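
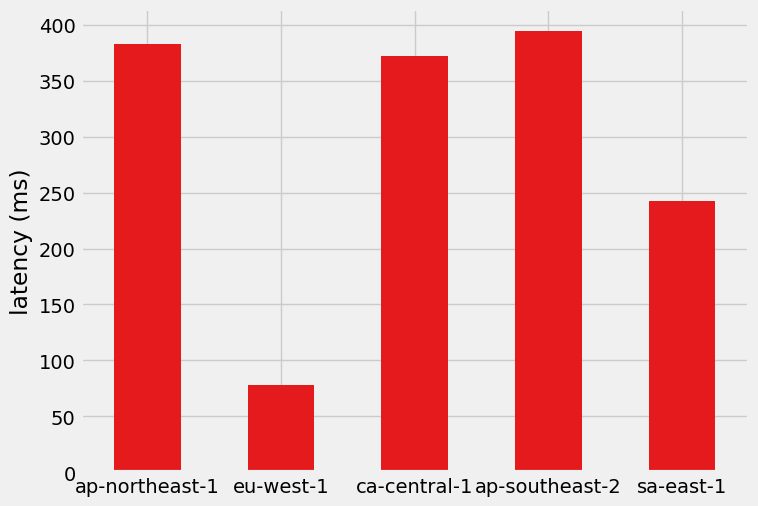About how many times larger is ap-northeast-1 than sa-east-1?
ap-northeast-1 ≈ 400, sa-east-1 ≈ 250; 400/250 ≈ 1.6.

≈ 1.6×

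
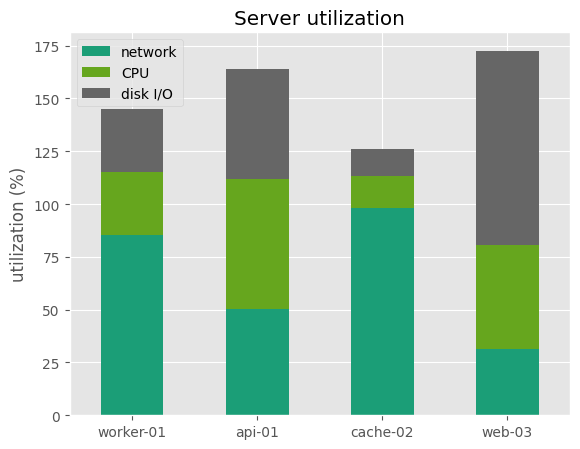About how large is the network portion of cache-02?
≈ 100

network top ≈ 100, bottom ≈ 0; segment ≈ 100.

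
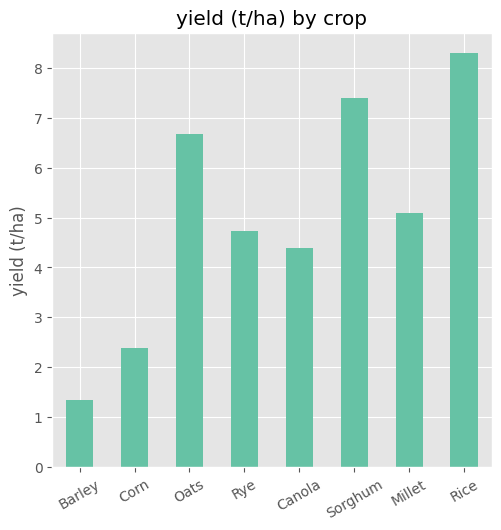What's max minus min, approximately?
≈ 7

Max Rice ≈ 8, min Barley ≈ 1; range ≈ 7.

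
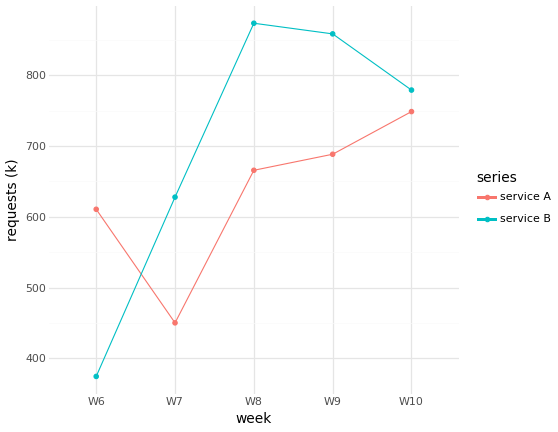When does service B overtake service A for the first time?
W6: service B ≈ 350 vs service A ≈ 600 (not yet); W7: service B ≈ 650 vs service A ≈ 450 (first crossover).

W7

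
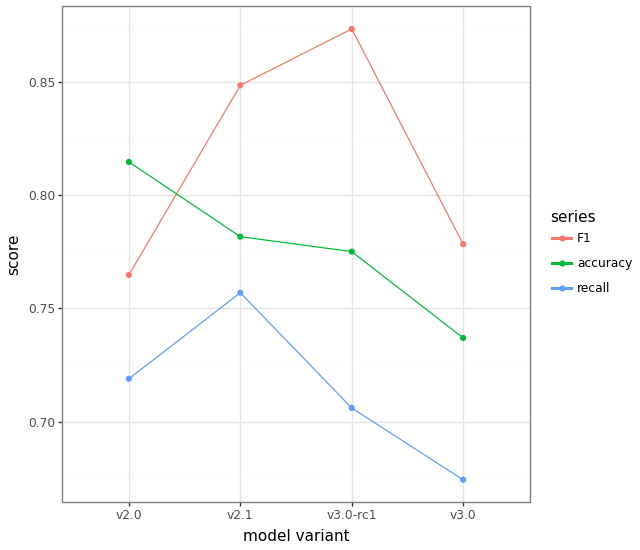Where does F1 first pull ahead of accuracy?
v2.1

v2.0: F1 ≈ 0.76 vs accuracy ≈ 0.82 (not yet); v2.1: F1 ≈ 0.84 vs accuracy ≈ 0.78 (first crossover).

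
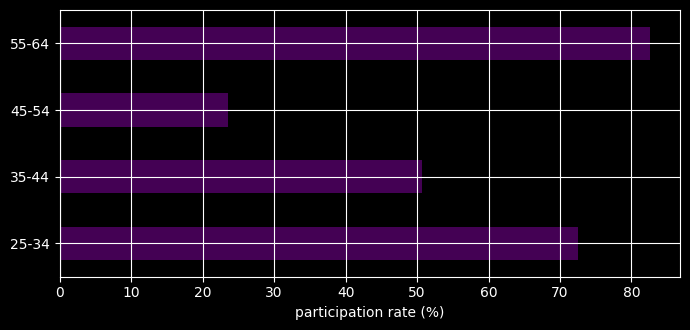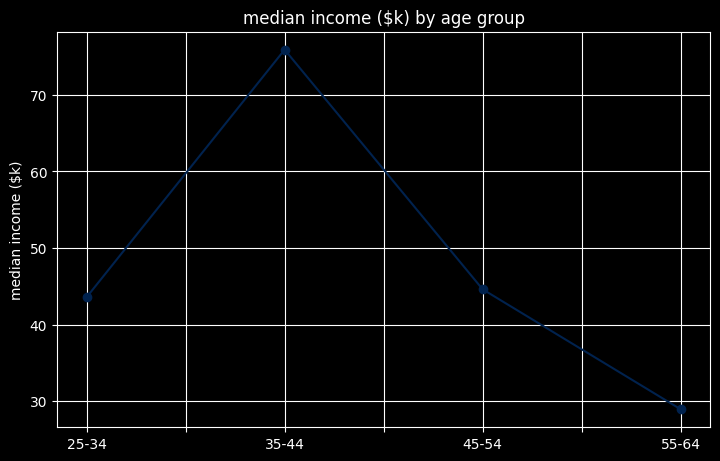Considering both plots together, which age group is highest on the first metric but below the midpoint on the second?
Chart 2 median median income ($k) ≈ 40; below-median age groups: 25-34, 55-64. Among those, 55-64 has the highest participation rate (%) (≈ 80).

55-64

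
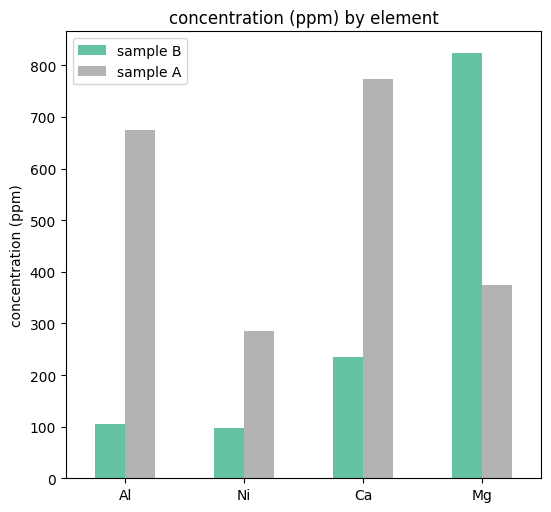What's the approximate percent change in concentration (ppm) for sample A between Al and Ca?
≈ +14.3%

Al ≈ 700, Ca ≈ 800; (800 − 700) / 700 ≈ +14.3%.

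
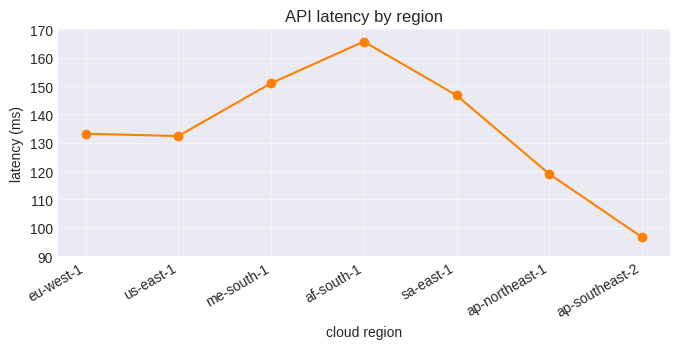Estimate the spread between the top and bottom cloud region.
≈ 70

Max af-south-1 ≈ 170, min ap-southeast-2 ≈ 100; range ≈ 70.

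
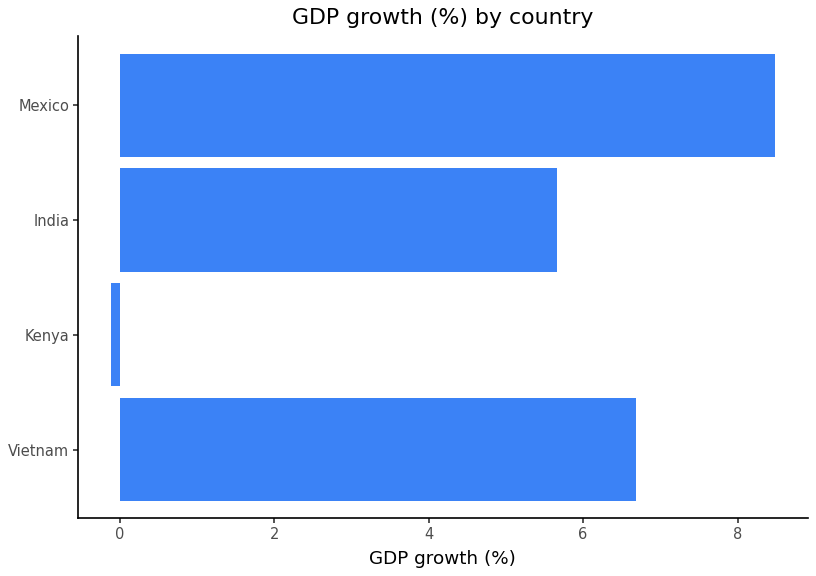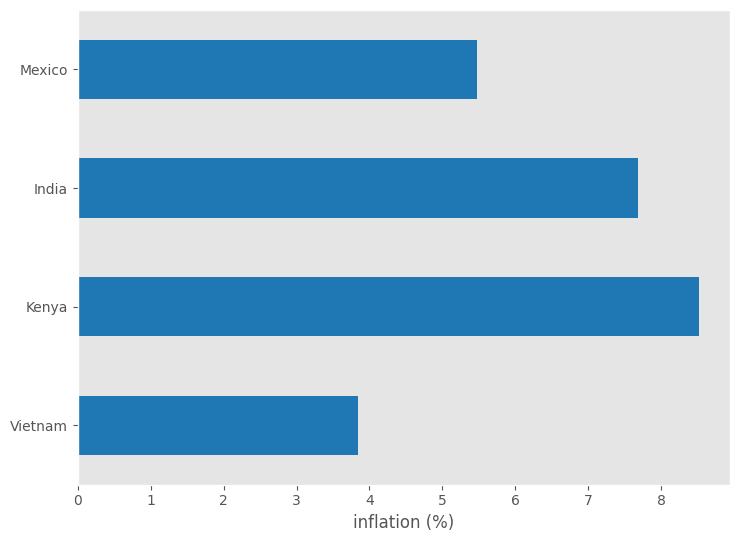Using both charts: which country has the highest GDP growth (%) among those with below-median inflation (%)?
Mexico

Chart 2 median inflation (%) ≈ 7; below-median countries: Vietnam, Mexico. Among those, Mexico has the highest GDP growth (%) (≈ 8).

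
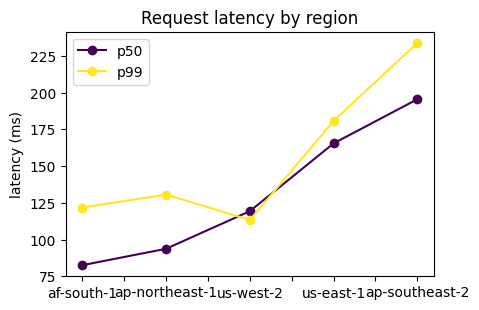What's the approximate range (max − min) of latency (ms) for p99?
Max ap-southeast-2 ≈ 240, min us-west-2 ≈ 120; range ≈ 120.

≈ 120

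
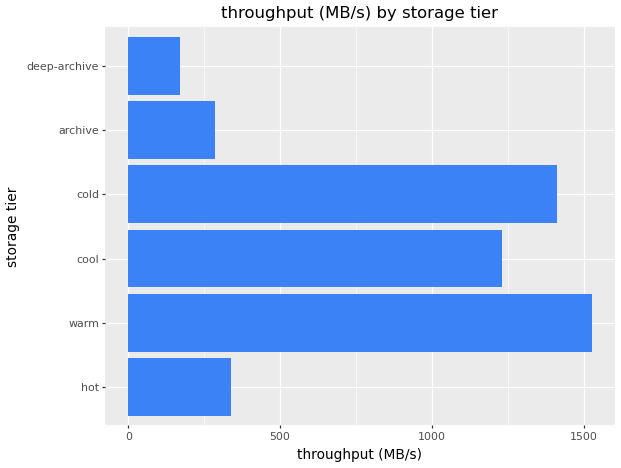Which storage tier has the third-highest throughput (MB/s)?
Top 4: warm ≈ 1600, cold ≈ 1400, cool ≈ 1200, hot ≈ 400.

cool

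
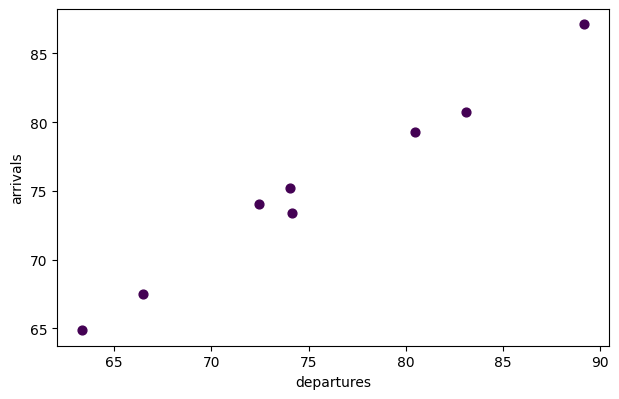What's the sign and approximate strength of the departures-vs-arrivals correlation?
positive, strong

Points are positively correlated; strong (|r| ≈ 1.0).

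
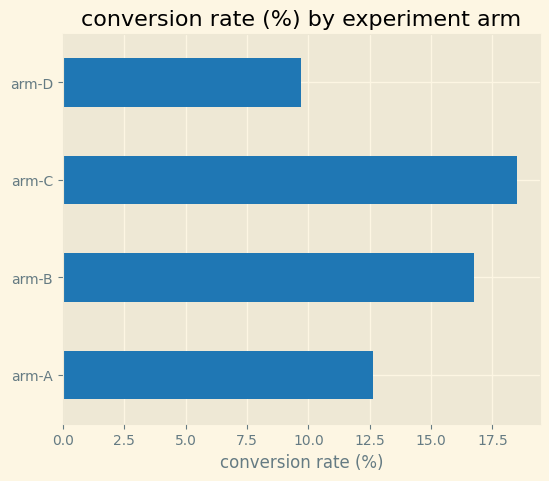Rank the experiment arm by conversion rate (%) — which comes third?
arm-A

Top 4: arm-C ≈ 18, arm-B ≈ 16, arm-A ≈ 12, arm-D ≈ 10.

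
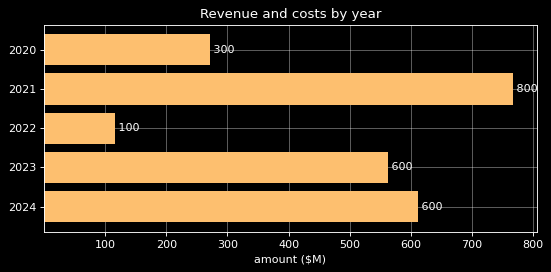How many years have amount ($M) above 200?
4

Above 200: 2020, 2021, 2023, 2024.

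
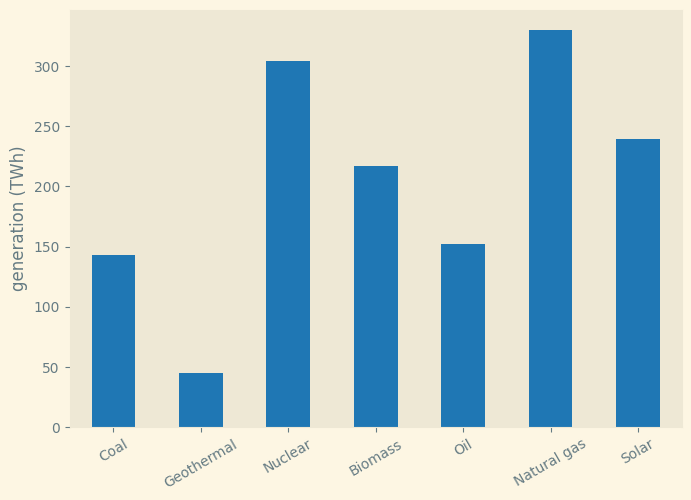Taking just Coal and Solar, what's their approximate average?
(150 + 250) / 2 ≈ 200.

≈ 200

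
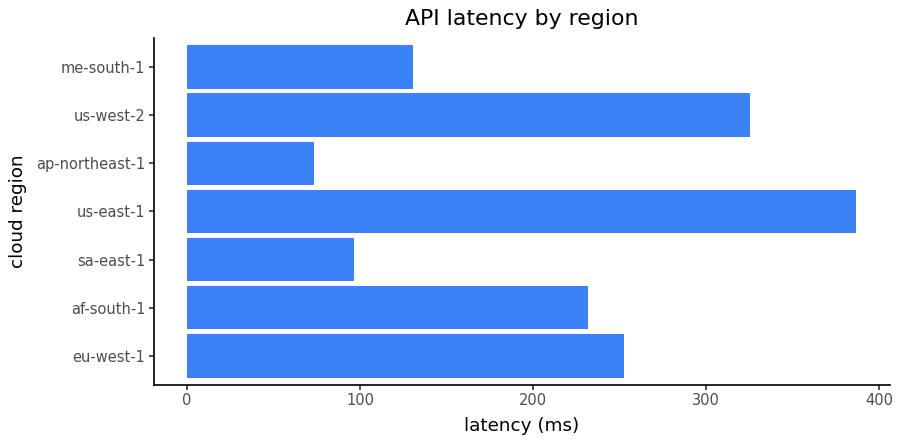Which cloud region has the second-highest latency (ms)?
us-west-2

Top 3: us-east-1 ≈ 400, us-west-2 ≈ 350, eu-west-1 ≈ 250.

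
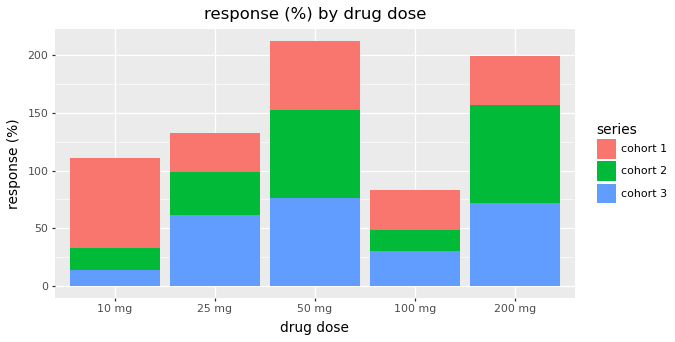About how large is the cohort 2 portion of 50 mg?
cohort 2 top ≈ 160, bottom ≈ 80; segment ≈ 80.

≈ 80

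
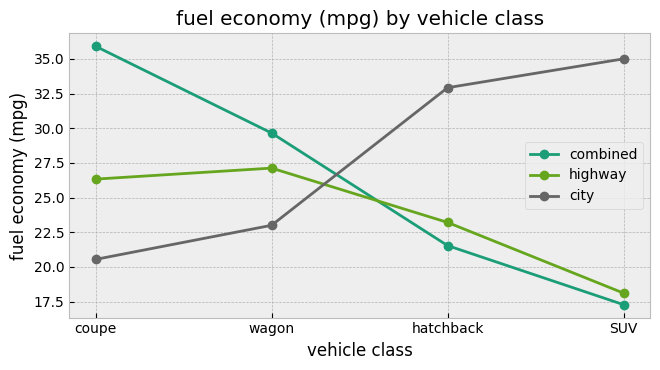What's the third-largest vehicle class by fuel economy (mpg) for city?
Top 4 for city: SUV ≈ 36, hatchback ≈ 32, wagon ≈ 24, coupe ≈ 20.

wagon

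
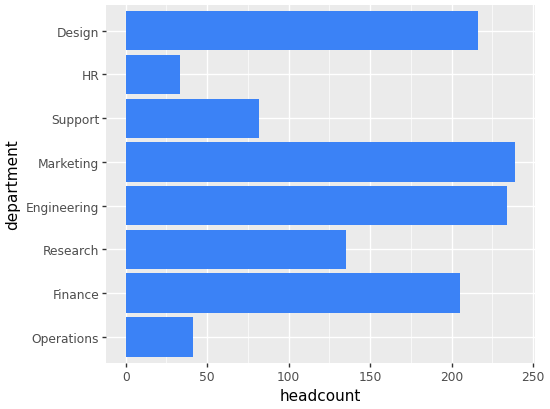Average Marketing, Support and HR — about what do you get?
(240 + 80 + 40) / 3 ≈ 120.

≈ 120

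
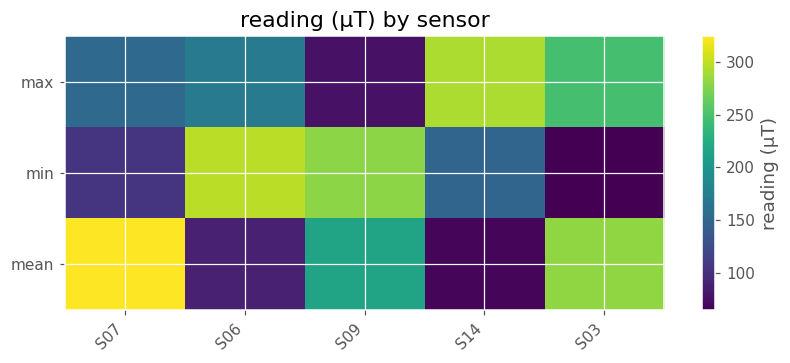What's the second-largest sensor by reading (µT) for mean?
Top 3 for mean: S07 ≈ 325, S03 ≈ 275, S09 ≈ 225.

S03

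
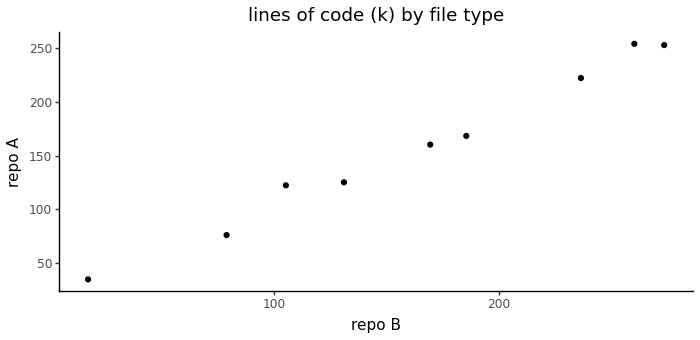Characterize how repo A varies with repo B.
positive, strong

Points are positively correlated; strong (|r| ≈ 1.0).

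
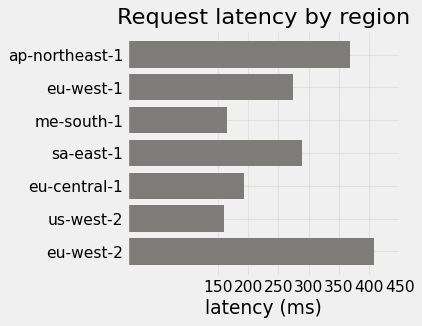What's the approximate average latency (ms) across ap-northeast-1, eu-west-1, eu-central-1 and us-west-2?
≈ 238

(350 + 250 + 200 + 150) / 4 ≈ 238.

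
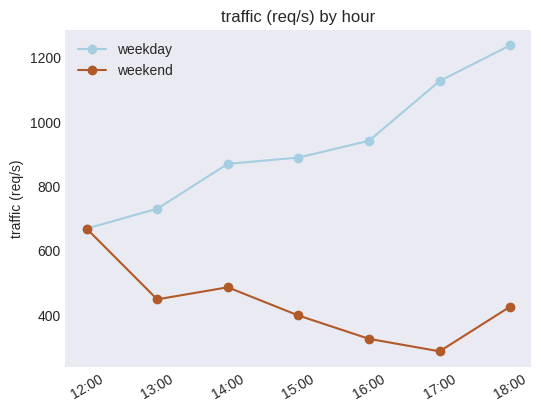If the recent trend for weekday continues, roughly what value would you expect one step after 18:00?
≈ 1350

Last three: 900, 1100, 1200 → slope ≈ 150/step → next ≈ 1350.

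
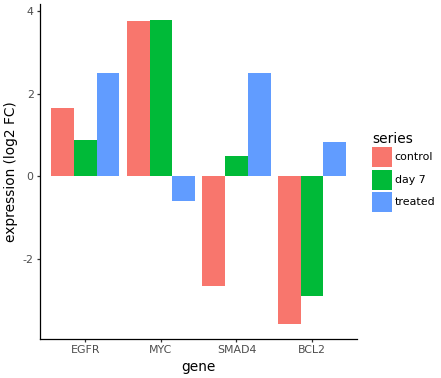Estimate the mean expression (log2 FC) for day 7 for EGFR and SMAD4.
(1 + 1) / 2 ≈ 1.

≈ 1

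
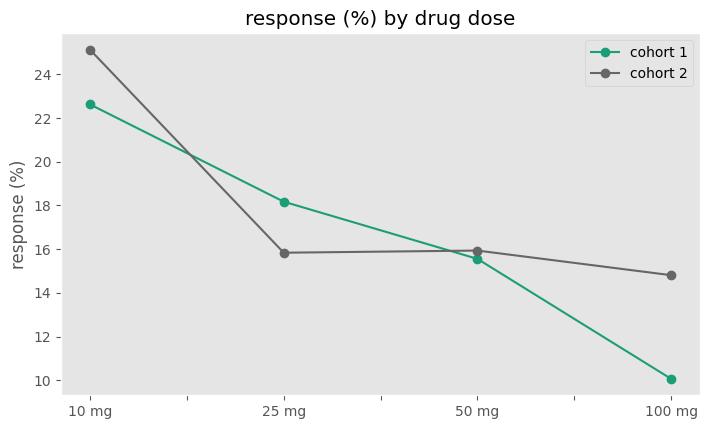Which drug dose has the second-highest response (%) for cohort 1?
25 mg

Top 3 for cohort 1: 10 mg ≈ 22, 25 mg ≈ 18, 50 mg ≈ 16.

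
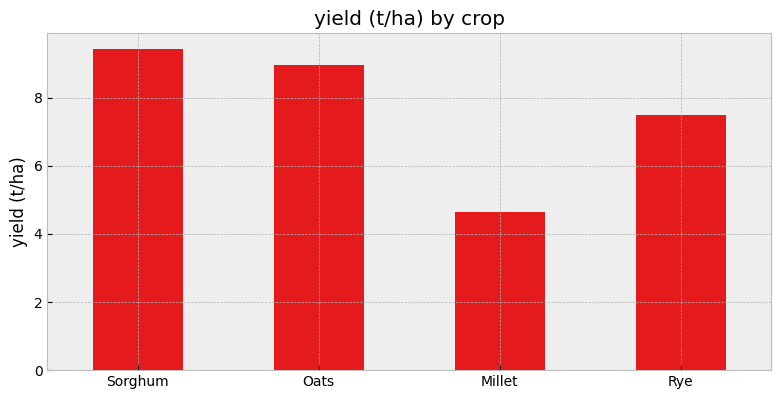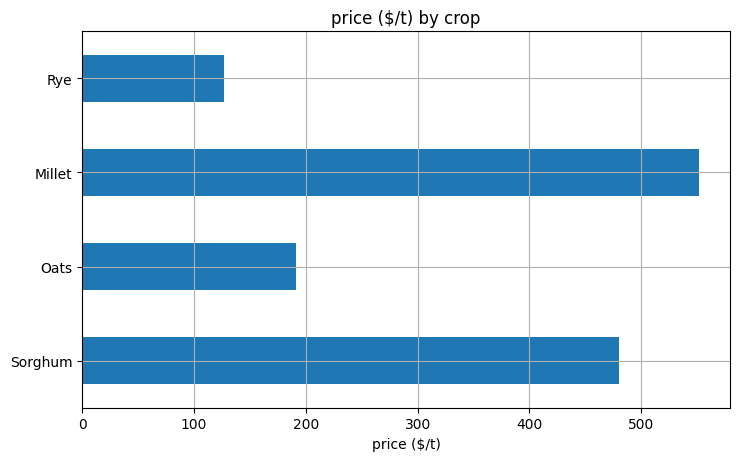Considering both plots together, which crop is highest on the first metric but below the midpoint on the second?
Oats

Chart 2 median price ($/t) ≈ 300; below-median crops: Oats, Rye. Among those, Oats has the highest yield (t/ha) (≈ 9).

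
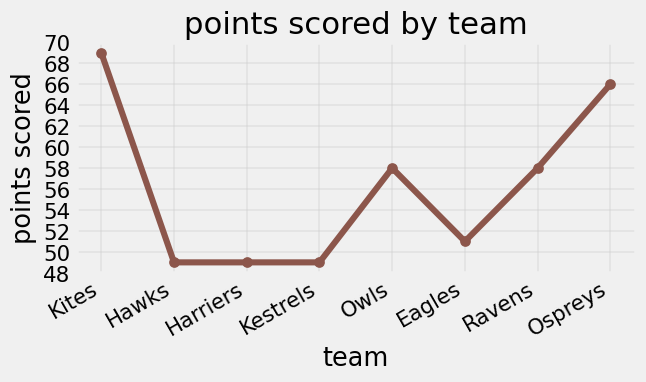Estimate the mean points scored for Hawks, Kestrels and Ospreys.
(48 + 48 + 66) / 3 ≈ 54.

≈ 54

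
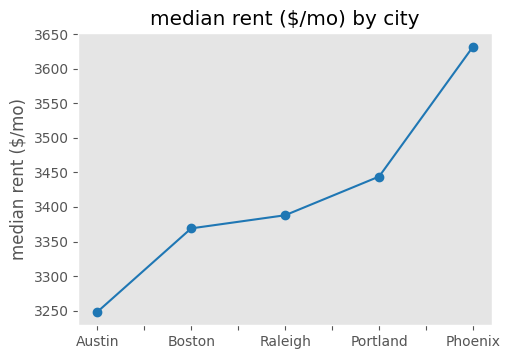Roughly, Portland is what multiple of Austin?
≈ 1.06×

Portland ≈ 3450, Austin ≈ 3250; 3450/3250 ≈ 1.06.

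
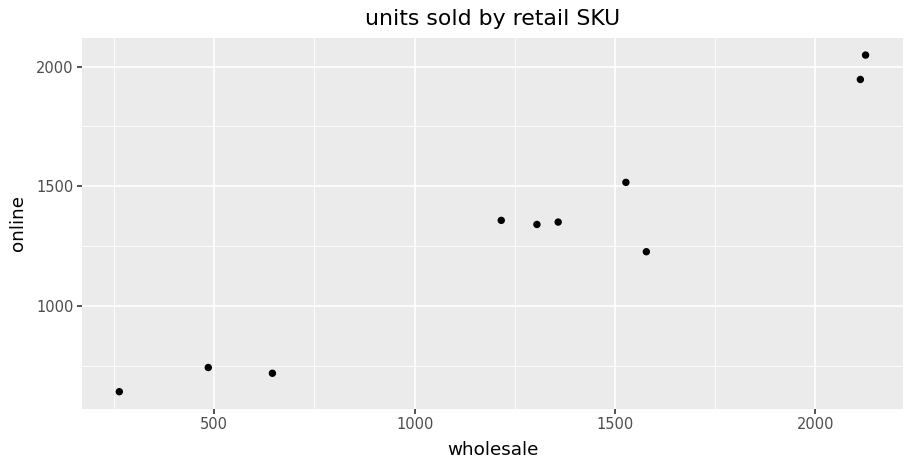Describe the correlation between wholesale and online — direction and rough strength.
Points are positively correlated; strong (|r| ≈ 1.0).

positive, strong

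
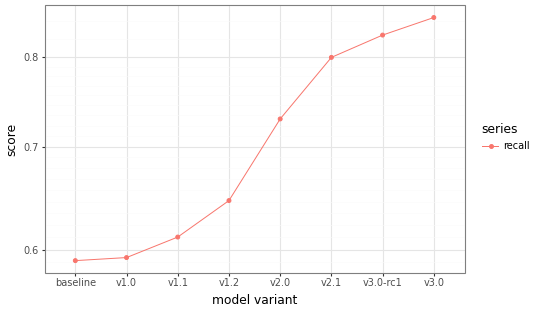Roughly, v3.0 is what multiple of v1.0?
v3.0 ≈ 0.85, v1.0 ≈ 0.60; 0.85/0.60 ≈ 1.42.

≈ 1.42×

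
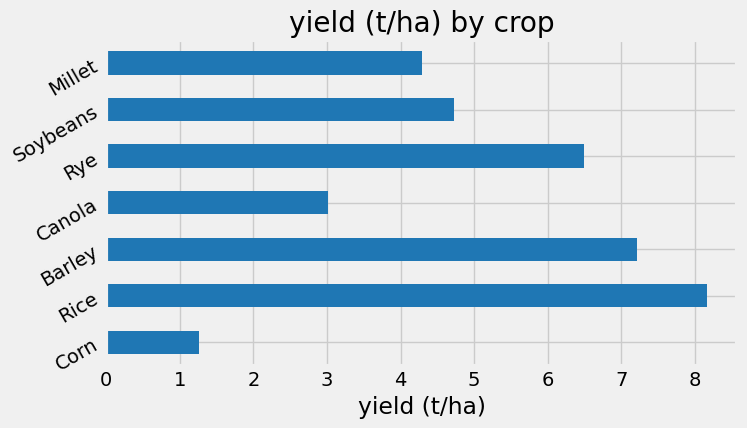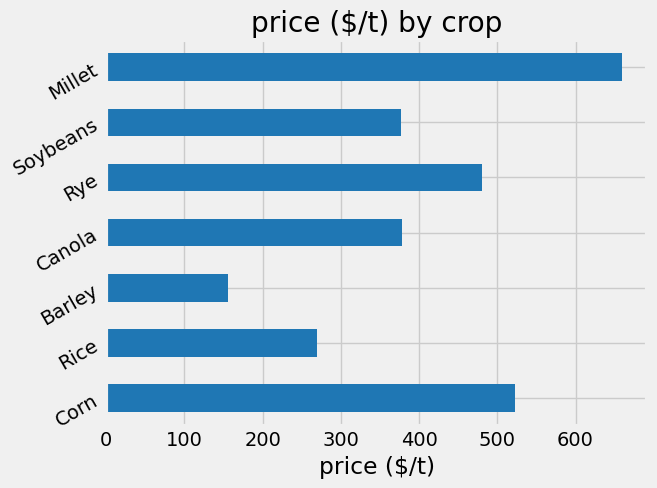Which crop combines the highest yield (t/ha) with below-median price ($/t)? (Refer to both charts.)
Chart 2 median price ($/t) ≈ 400; below-median crops: Rice, Barley, Soybeans. Among those, Rice has the highest yield (t/ha) (≈ 8).

Rice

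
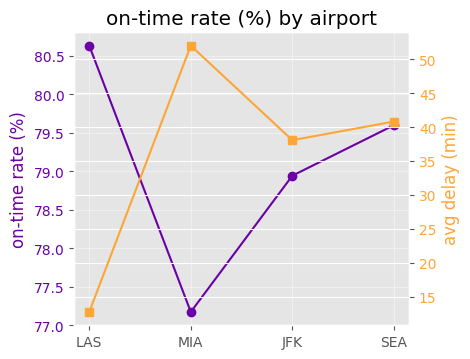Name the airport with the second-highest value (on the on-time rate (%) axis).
SEA

Top 3 (on the on-time rate (%) axis): LAS ≈ 80.5, SEA ≈ 79.5, JFK ≈ 79.0.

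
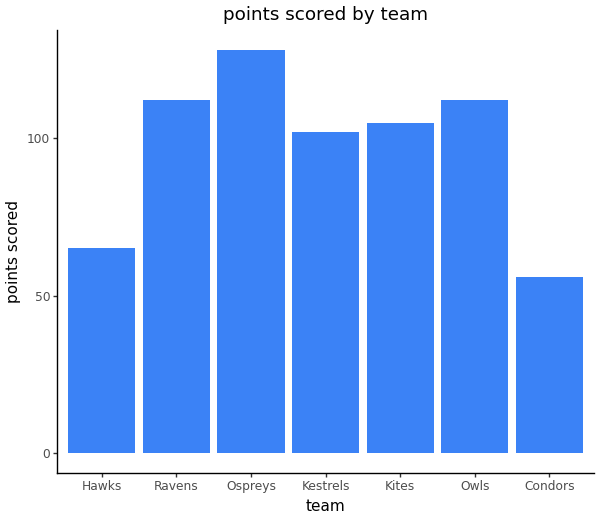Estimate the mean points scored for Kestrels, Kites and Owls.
≈ 107

(100 + 100 + 120) / 3 ≈ 107.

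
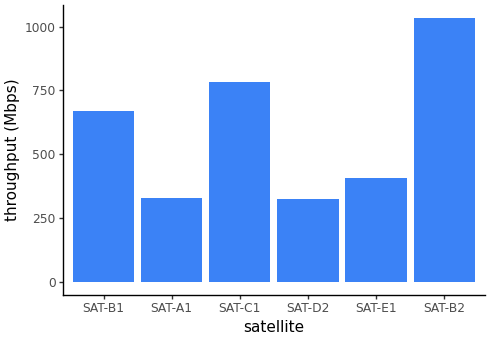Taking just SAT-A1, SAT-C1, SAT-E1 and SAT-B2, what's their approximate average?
(300 + 800 + 400 + 1000) / 4 ≈ 625.

≈ 625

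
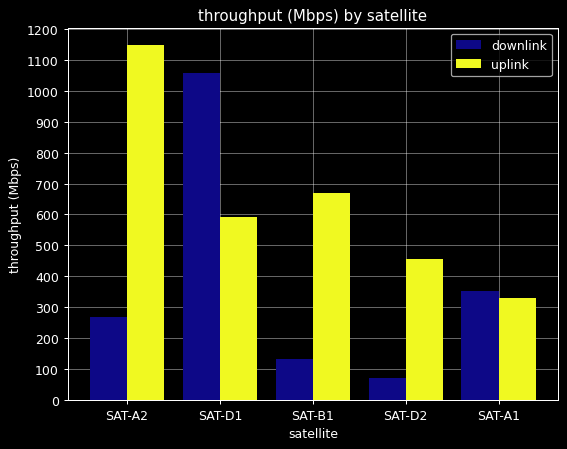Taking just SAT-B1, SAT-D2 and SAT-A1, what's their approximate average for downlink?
≈ 200

(100 + 100 + 400) / 3 ≈ 200.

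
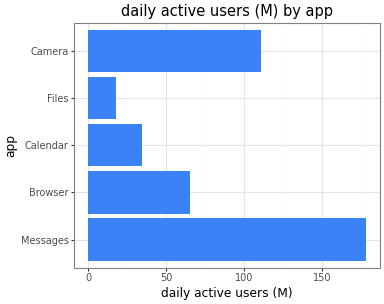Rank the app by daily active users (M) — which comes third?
Browser

Top 4: Messages ≈ 180, Camera ≈ 120, Browser ≈ 60, Calendar ≈ 40.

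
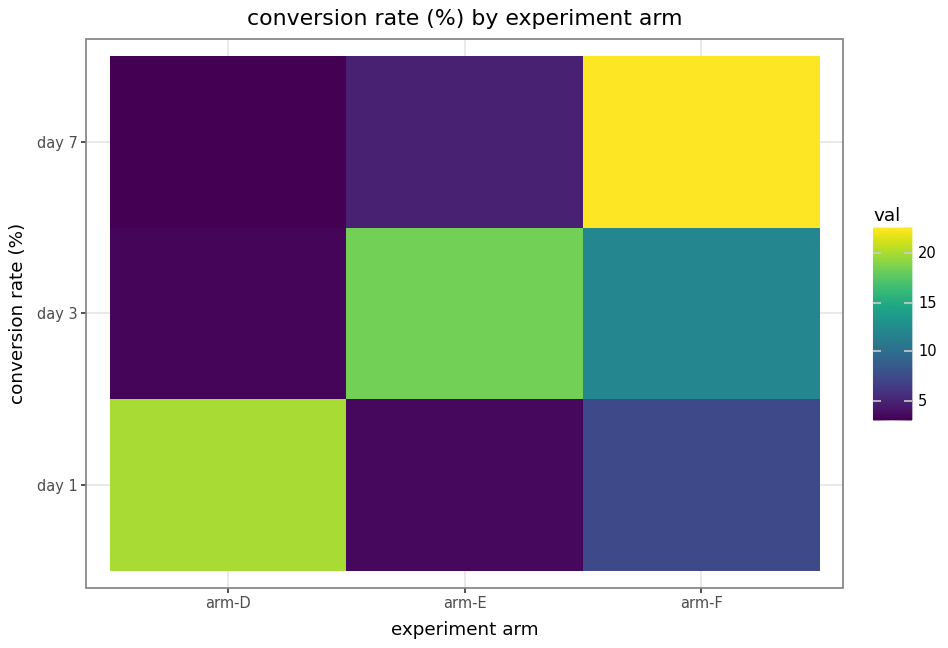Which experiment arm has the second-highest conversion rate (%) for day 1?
arm-F

Top 3 for day 1: arm-D ≈ 20, arm-F ≈ 8, arm-E ≈ 4.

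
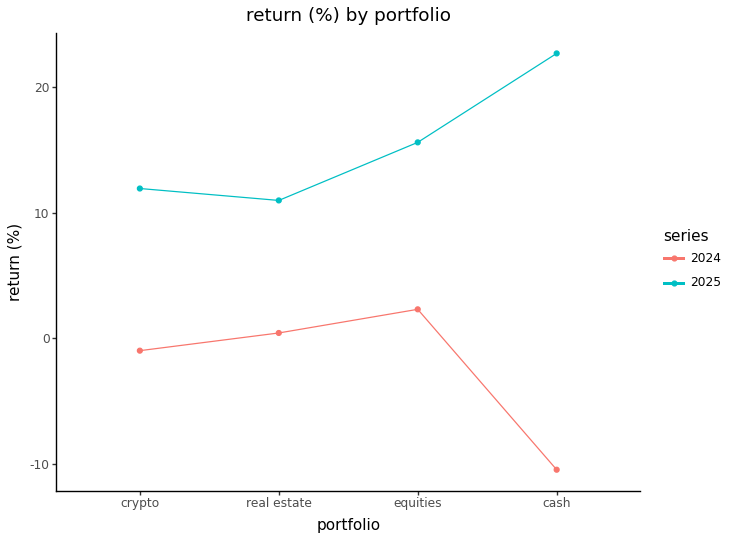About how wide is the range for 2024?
≈ 10

Max equities ≈ 0, min cash ≈ -10; range ≈ 10.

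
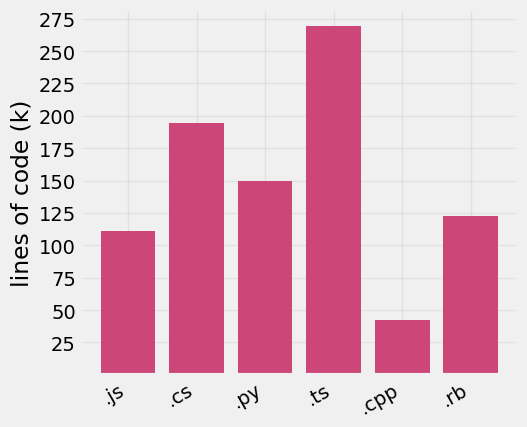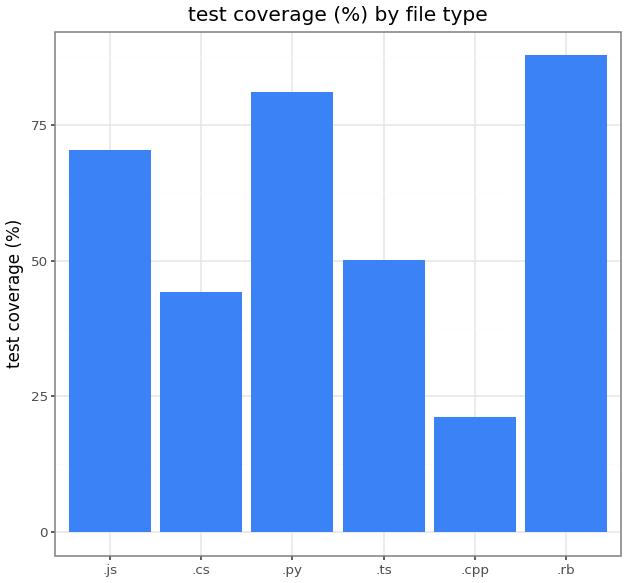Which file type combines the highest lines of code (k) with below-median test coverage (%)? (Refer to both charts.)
Chart 2 median test coverage (%) ≈ 60; below-median file types: .cs, .ts, .cpp. Among those, .ts has the highest lines of code (k) (≈ 275).

.ts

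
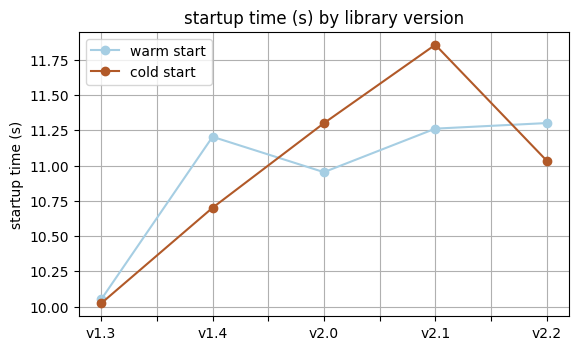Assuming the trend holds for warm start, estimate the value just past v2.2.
Last three: 11.0, 11.2, 11.4 → slope ≈ 0.2/step → next ≈ 11.6.

≈ 11.6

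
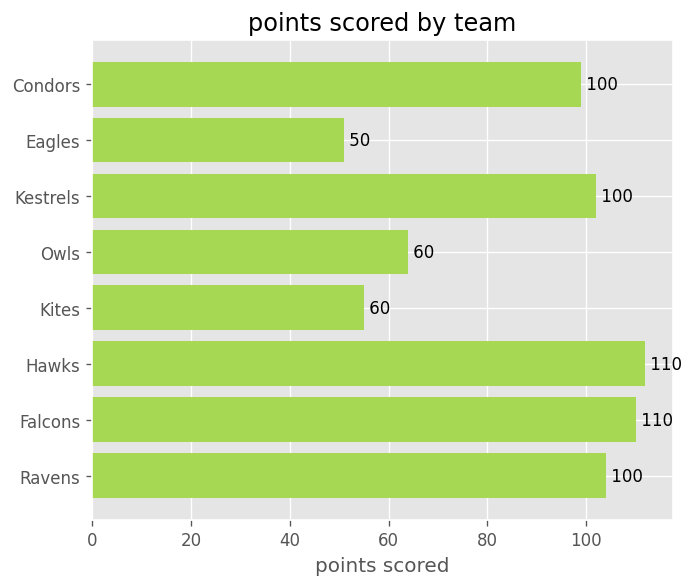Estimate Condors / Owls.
≈ 1.67×

Condors ≈ 100, Owls ≈ 60; 100/60 ≈ 1.67.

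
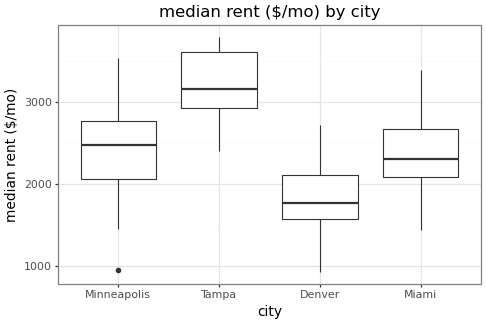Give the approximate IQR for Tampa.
Q3 ≈ 3600, Q1 ≈ 3000; IQR ≈ 600.

≈ 600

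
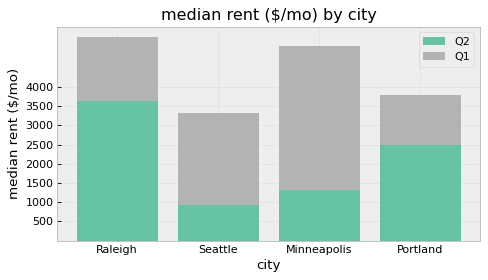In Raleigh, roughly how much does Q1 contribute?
Q1 top ≈ 5500, bottom ≈ 3500; segment ≈ 2000.

≈ 2000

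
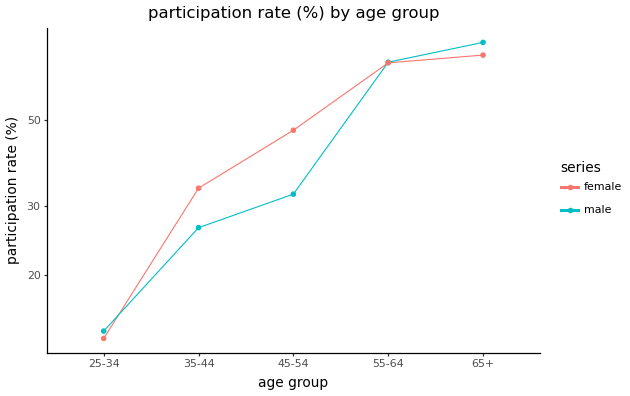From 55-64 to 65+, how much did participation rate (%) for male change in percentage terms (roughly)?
55-64 ≈ 70, 65+ ≈ 80; (80 − 70) / 70 ≈ +14.3%.

≈ +14.3%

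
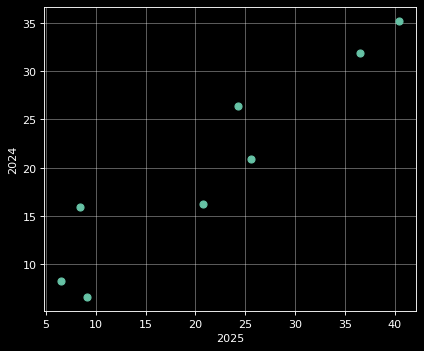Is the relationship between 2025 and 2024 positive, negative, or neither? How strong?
Points are positively correlated; strong (|r| ≈ 0.9).

positive, strong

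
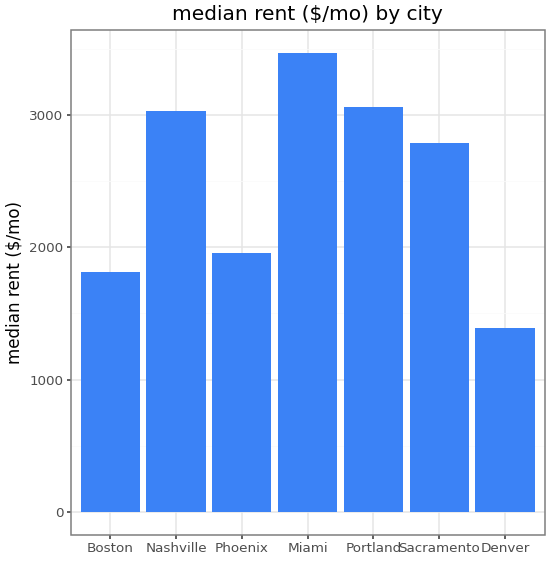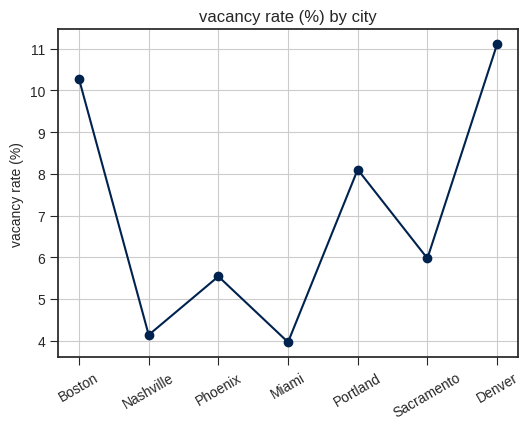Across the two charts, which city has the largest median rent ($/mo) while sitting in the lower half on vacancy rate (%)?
Miami

Chart 2 median vacancy rate (%) ≈ 6; below-median cities: Nashville, Phoenix, Miami. Among those, Miami has the highest median rent ($/mo) (≈ 3500).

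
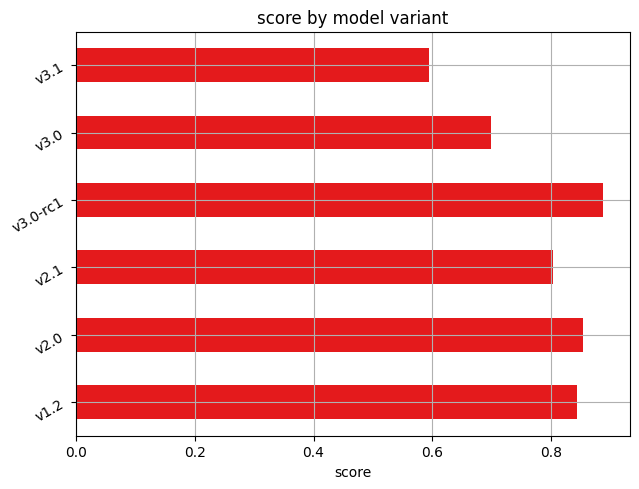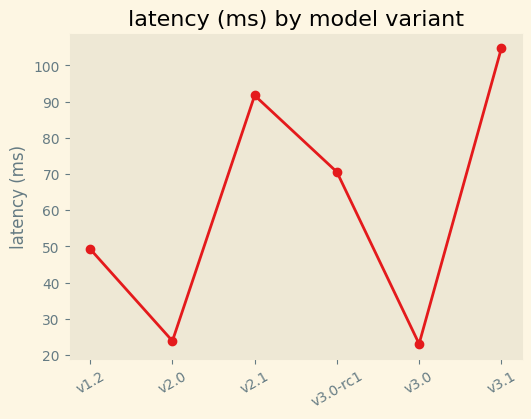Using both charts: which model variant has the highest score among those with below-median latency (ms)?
Chart 2 median latency (ms) ≈ 60; below-median model variants: v1.2, v2.0, v3.0. Among those, v2.0 has the highest score (≈ 0.9).

v2.0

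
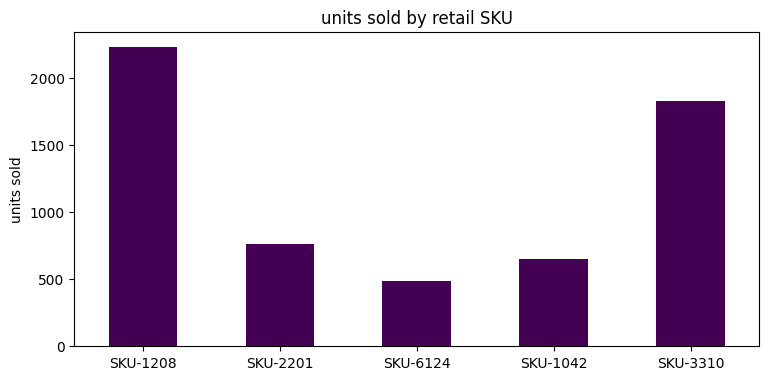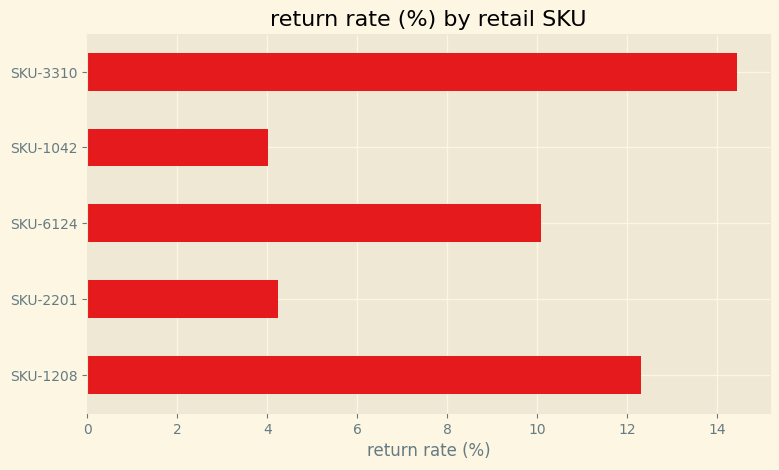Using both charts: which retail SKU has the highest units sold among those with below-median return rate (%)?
Chart 2 median return rate (%) ≈ 10; below-median retail SKUs: SKU-2201, SKU-1042. Among those, SKU-2201 has the highest units sold (≈ 1000).

SKU-2201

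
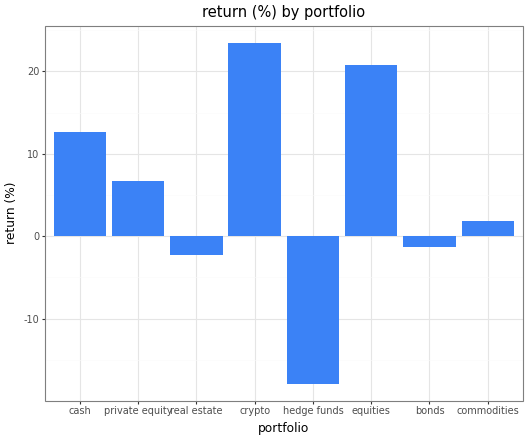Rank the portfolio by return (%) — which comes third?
cash

Top 4: crypto ≈ 25, equities ≈ 20, cash ≈ 15, private equity ≈ 5.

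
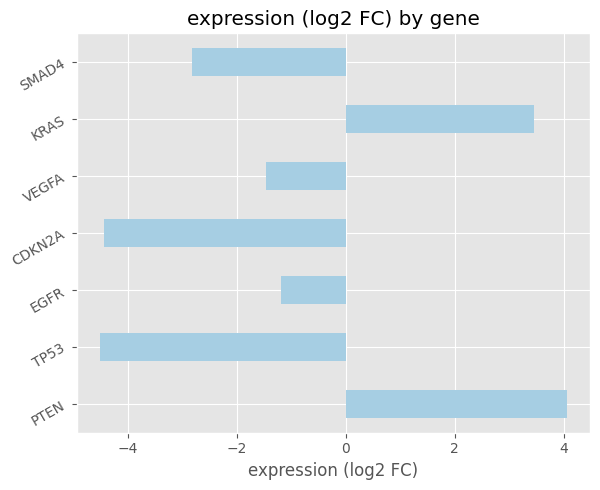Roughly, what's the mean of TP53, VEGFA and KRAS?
(-5 + -1 + 3) / 3 ≈ -1.

≈ -1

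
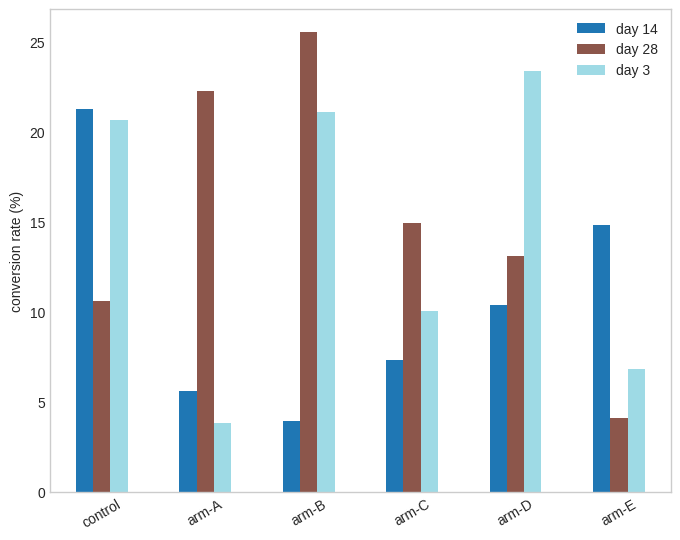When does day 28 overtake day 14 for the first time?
control: day 28 ≈ 10 vs day 14 ≈ 20 (not yet); arm-A: day 28 ≈ 20 vs day 14 ≈ 5 (first crossover).

arm-A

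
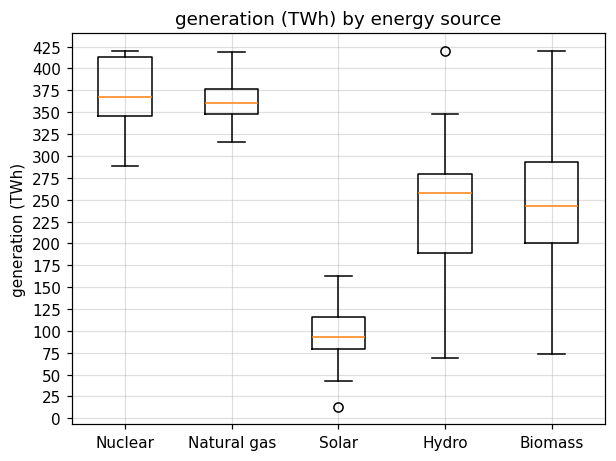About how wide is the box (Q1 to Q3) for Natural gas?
Q3 ≈ 375, Q1 ≈ 350; IQR ≈ 25.

≈ 25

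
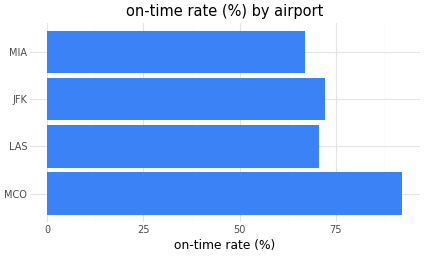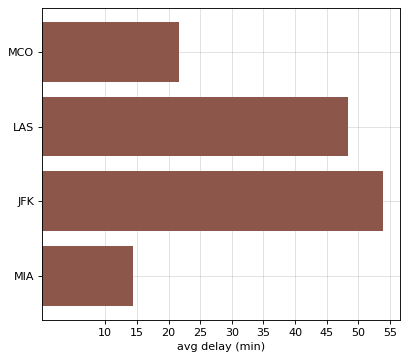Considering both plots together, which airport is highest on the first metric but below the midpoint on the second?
Chart 2 median avg delay (min) ≈ 35; below-median airports: MCO, MIA. Among those, MCO has the highest on-time rate (%) (≈ 90).

MCO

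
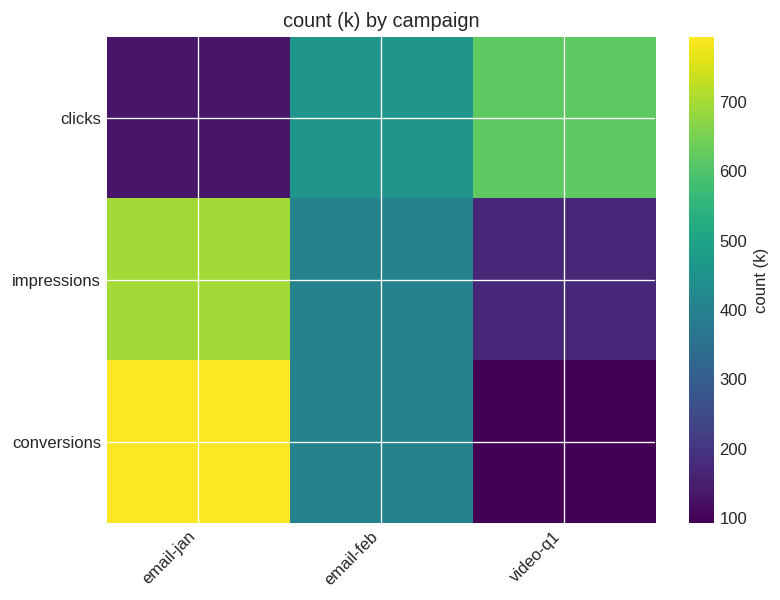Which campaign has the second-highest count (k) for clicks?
Top 3 for clicks: video-q1 ≈ 600, email-feb ≈ 500, email-jan ≈ 100.

email-feb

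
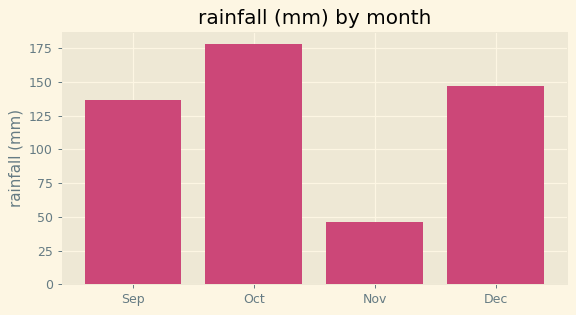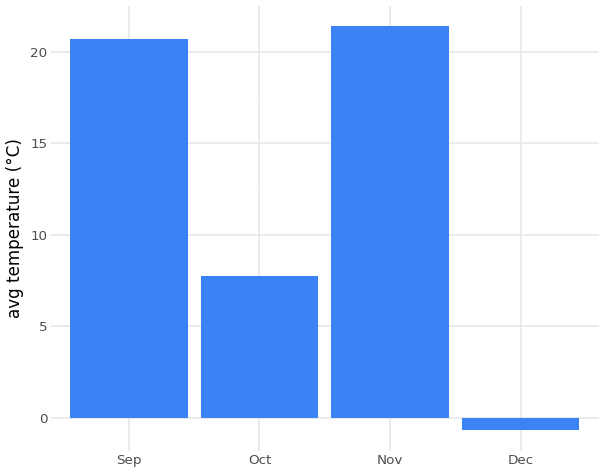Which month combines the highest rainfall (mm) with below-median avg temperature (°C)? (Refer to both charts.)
Chart 2 median avg temperature (°C) ≈ 14; below-median months: Oct, Dec. Among those, Oct has the highest rainfall (mm) (≈ 180).

Oct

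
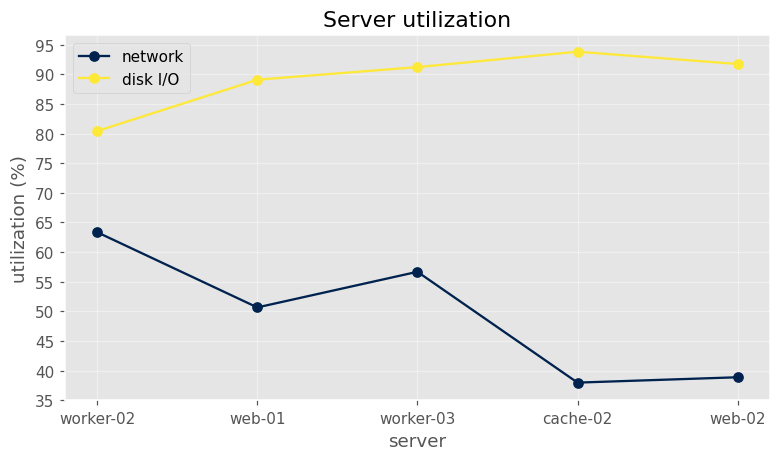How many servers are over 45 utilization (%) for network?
Above 45: worker-02, web-01, worker-03.

3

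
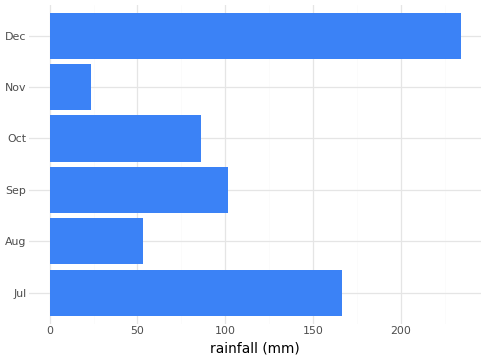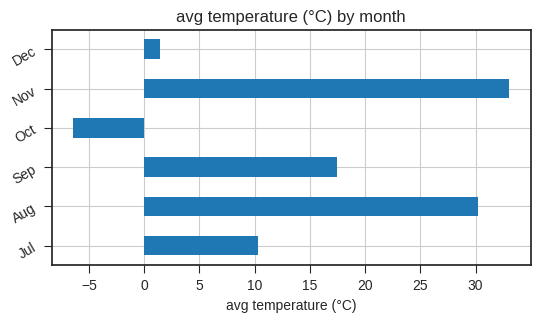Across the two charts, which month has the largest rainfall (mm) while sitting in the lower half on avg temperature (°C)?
Dec

Chart 2 median avg temperature (°C) ≈ 15; below-median months: Jul, Oct, Dec. Among those, Dec has the highest rainfall (mm) (≈ 225).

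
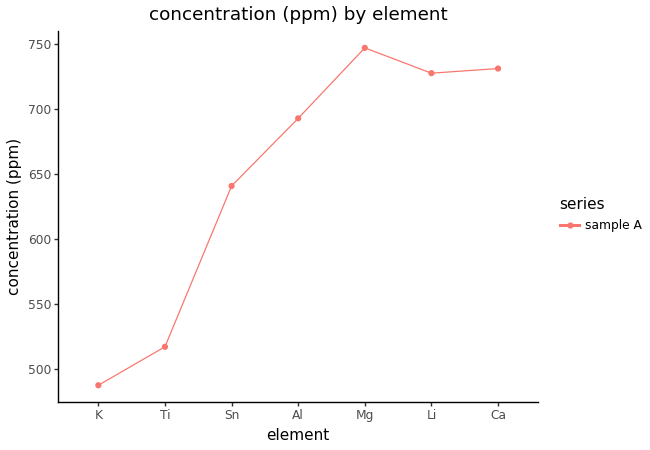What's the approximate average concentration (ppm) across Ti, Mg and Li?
≈ 667

(525 + 750 + 725) / 3 ≈ 667.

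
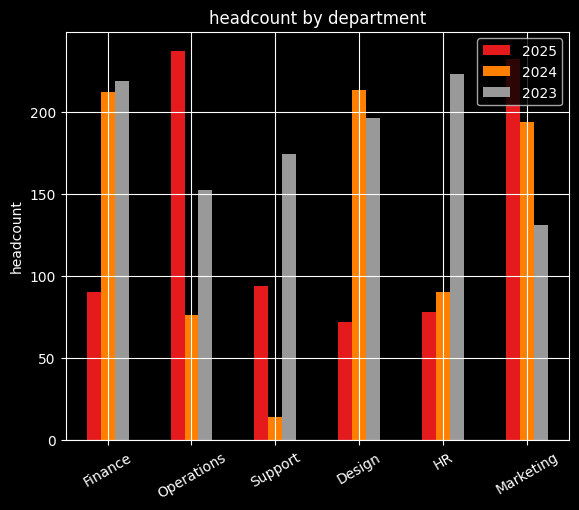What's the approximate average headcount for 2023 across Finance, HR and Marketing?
≈ 193

(220 + 220 + 140) / 3 ≈ 193.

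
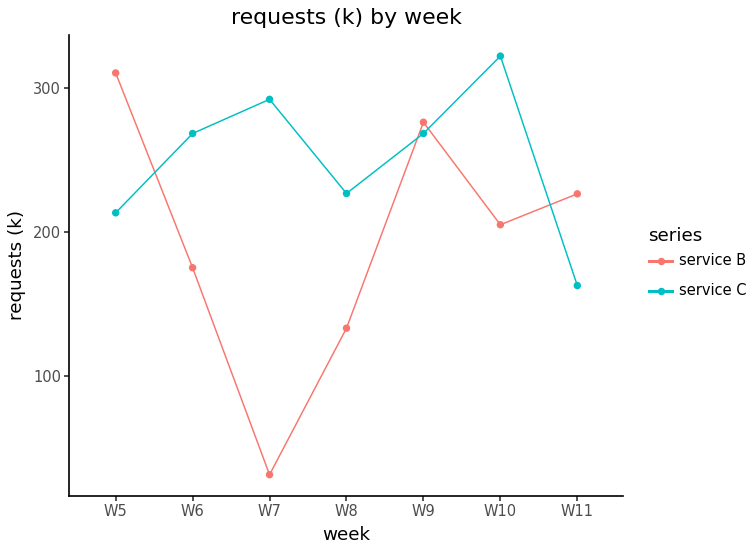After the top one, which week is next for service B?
Top 3 for service B: W5 ≈ 300, W9 ≈ 275, W11 ≈ 225.

W9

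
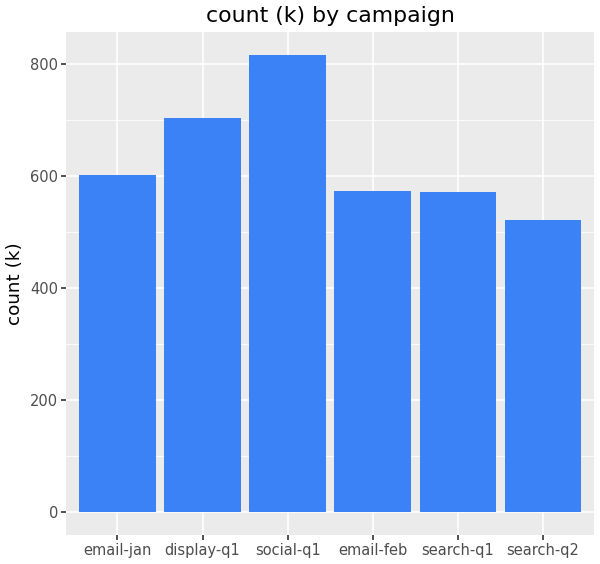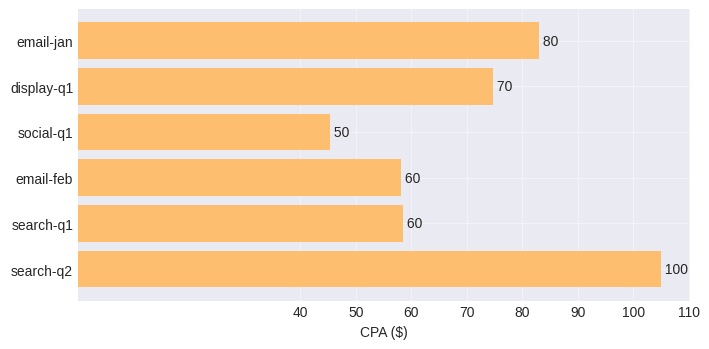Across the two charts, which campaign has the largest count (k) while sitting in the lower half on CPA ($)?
Chart 2 median CPA ($) ≈ 70; below-median campaigns: social-q1, email-feb, search-q1. Among those, social-q1 has the highest count (k) (≈ 800).

social-q1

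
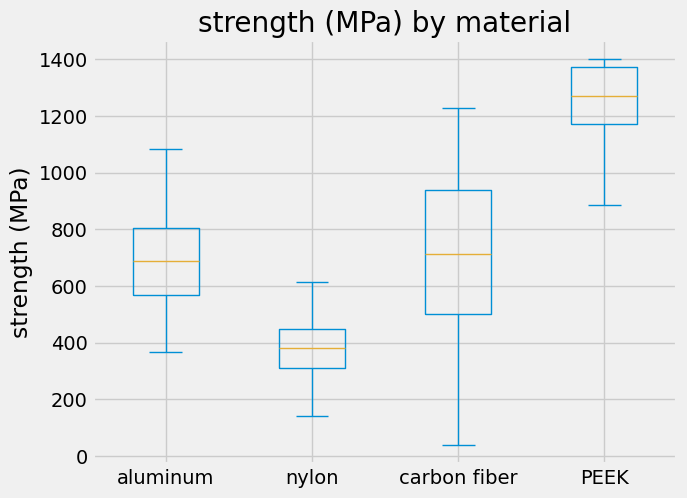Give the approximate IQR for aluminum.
Q3 ≈ 800, Q1 ≈ 600; IQR ≈ 200.

≈ 200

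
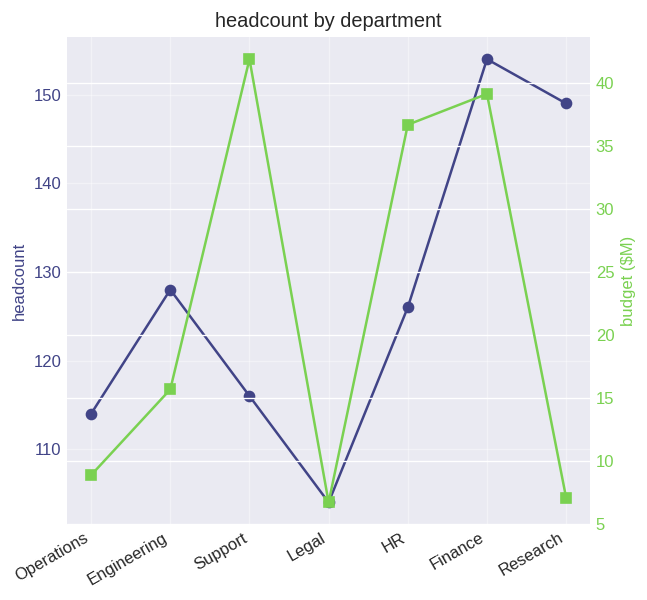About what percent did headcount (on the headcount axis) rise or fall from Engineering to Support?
Engineering ≈ 130, Support ≈ 115; (115 − 130) / 130 ≈ -11.5%.

≈ -11.5%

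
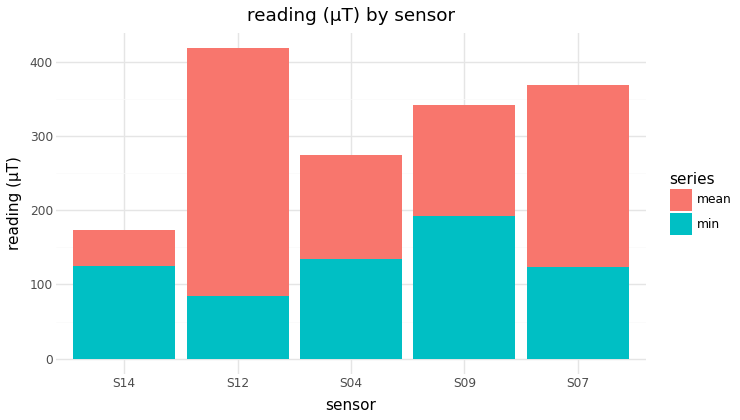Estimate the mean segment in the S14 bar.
≈ 50

mean top ≈ 150, bottom ≈ 100; segment ≈ 50.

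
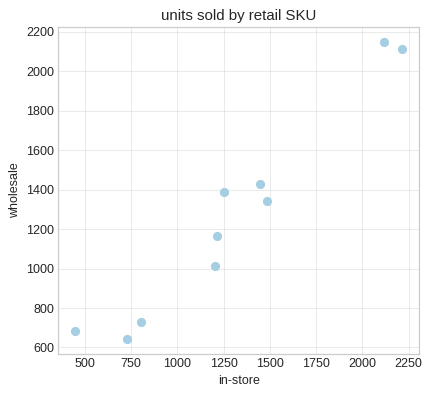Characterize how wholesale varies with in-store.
Points are positively correlated; strong (|r| ≈ 1.0).

positive, strong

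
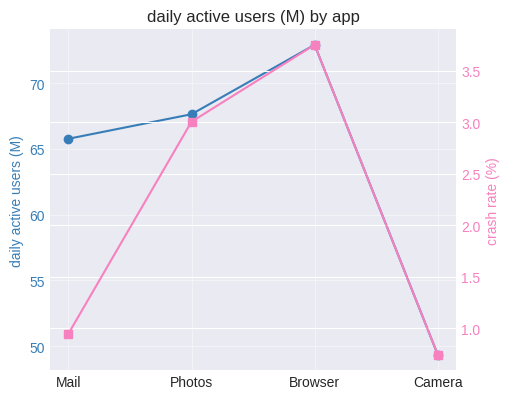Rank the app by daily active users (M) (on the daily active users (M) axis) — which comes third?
Top 4 (on the daily active users (M) axis): Browser ≈ 72, Photos ≈ 68, Mail ≈ 66, Camera ≈ 50.

Mail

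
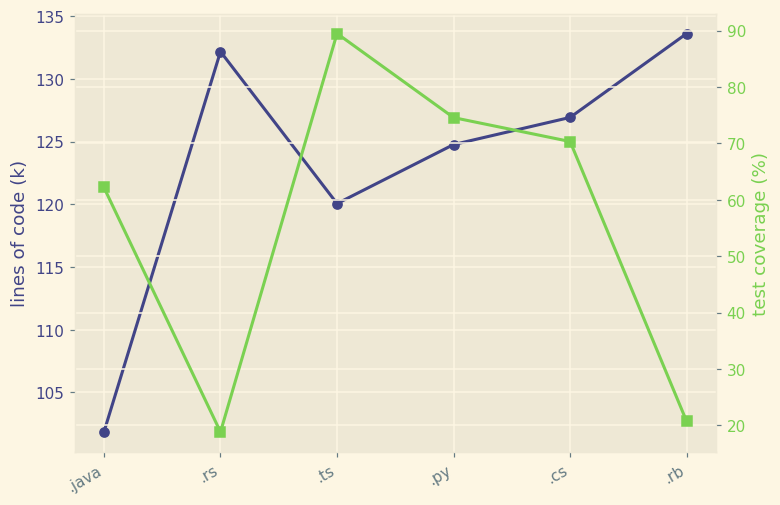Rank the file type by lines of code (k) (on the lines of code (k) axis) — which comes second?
.rs

Top 3 (on the lines of code (k) axis): .rb ≈ 135, .rs ≈ 130, .cs ≈ 125.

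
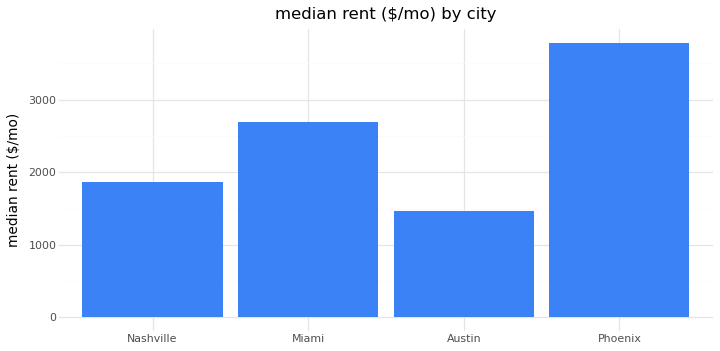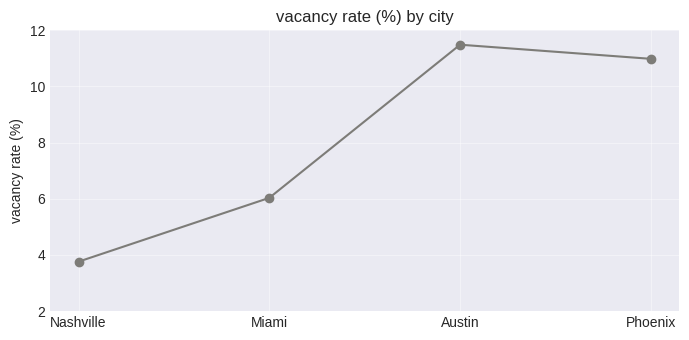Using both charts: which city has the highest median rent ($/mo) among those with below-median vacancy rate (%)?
Chart 2 median vacancy rate (%) ≈ 8; below-median cities: Nashville, Miami. Among those, Miami has the highest median rent ($/mo) (≈ 2500).

Miami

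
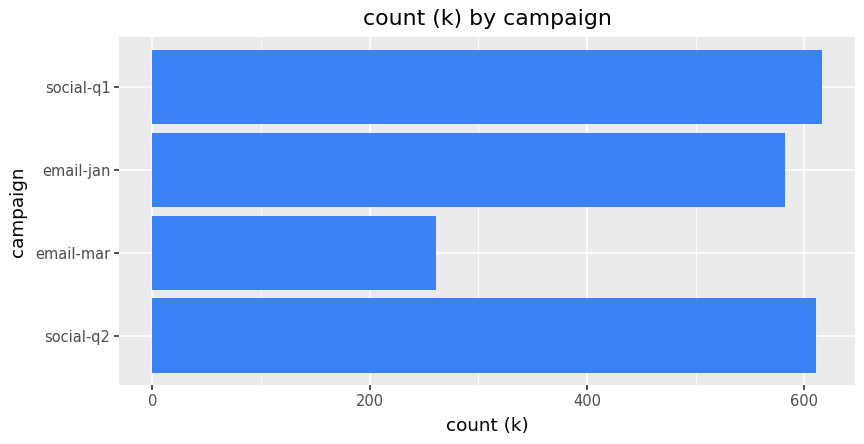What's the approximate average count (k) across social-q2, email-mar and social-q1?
(600 + 300 + 600) / 3 ≈ 500.

≈ 500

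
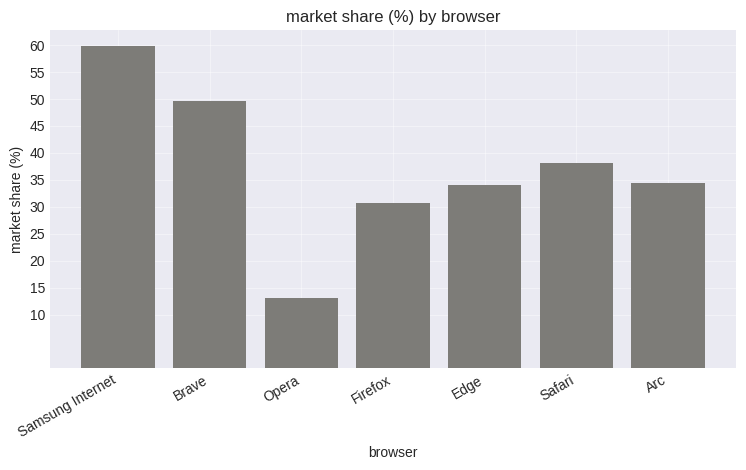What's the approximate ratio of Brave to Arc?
Brave ≈ 50, Arc ≈ 35; 50/35 ≈ 1.43.

≈ 1.43×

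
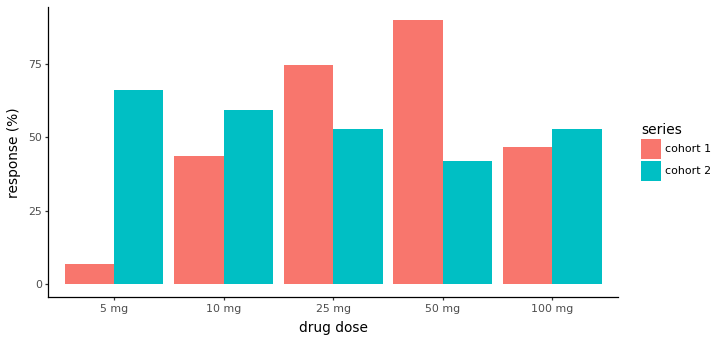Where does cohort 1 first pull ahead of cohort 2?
25 mg

10 mg: cohort 1 ≈ 40 vs cohort 2 ≈ 60 (not yet); 25 mg: cohort 1 ≈ 70 vs cohort 2 ≈ 50 (first crossover).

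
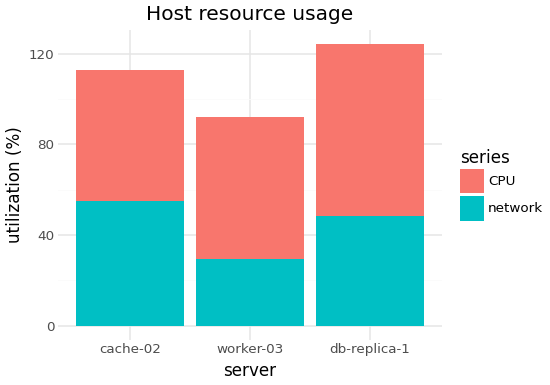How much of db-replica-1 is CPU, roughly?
CPU top ≈ 120, bottom ≈ 40; segment ≈ 80.

≈ 80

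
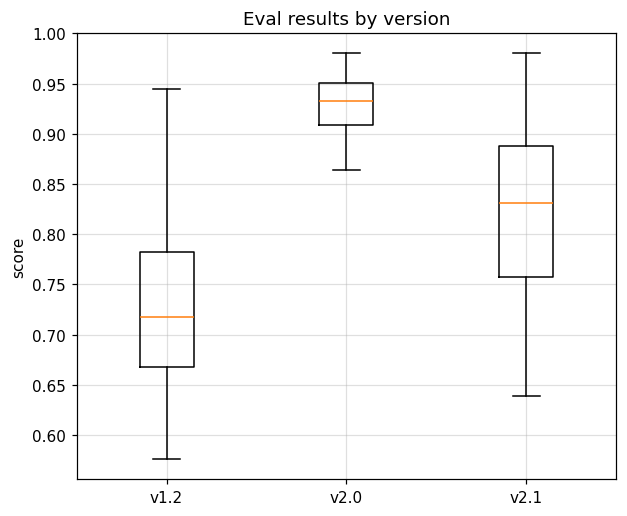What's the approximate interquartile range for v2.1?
Q3 ≈ 0.88, Q1 ≈ 0.76; IQR ≈ 0.12.

≈ 0.12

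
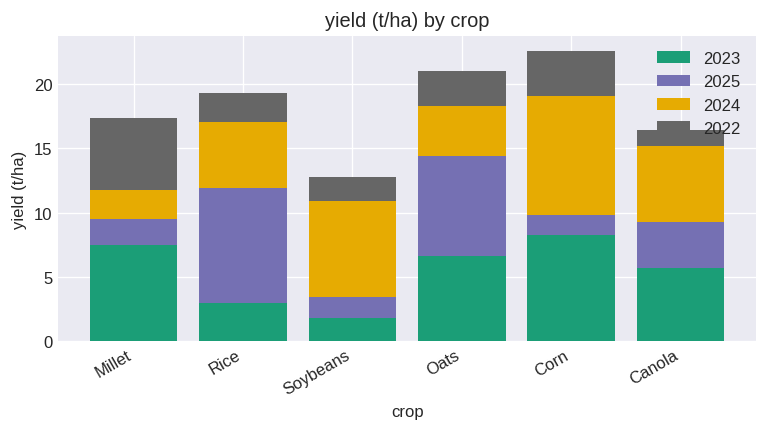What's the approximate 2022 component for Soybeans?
2022 top ≈ 12, bottom ≈ 10; segment ≈ 2.

≈ 2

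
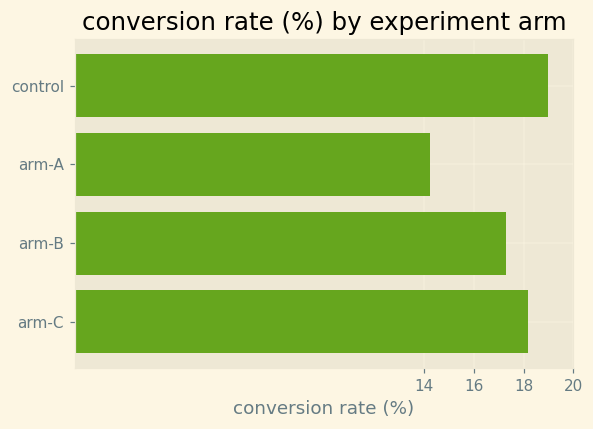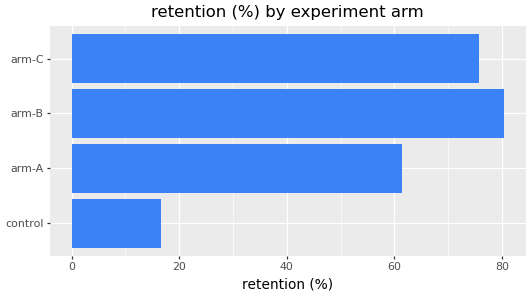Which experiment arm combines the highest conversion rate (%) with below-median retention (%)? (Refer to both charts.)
control

Chart 2 median retention (%) ≈ 70; below-median experiment arms: control, arm-A. Among those, control has the highest conversion rate (%) (≈ 18).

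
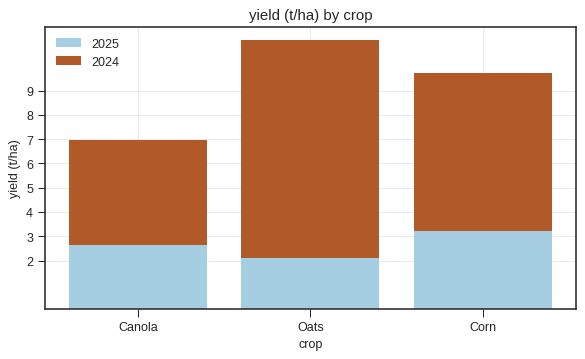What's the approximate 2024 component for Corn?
≈ 7

2024 top ≈ 10, bottom ≈ 3; segment ≈ 7.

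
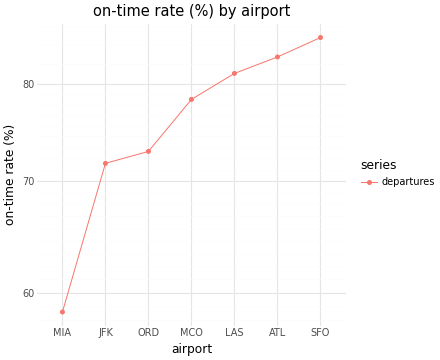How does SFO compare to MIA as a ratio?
≈ 1.42×

SFO ≈ 85, MIA ≈ 60; 85/60 ≈ 1.42.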